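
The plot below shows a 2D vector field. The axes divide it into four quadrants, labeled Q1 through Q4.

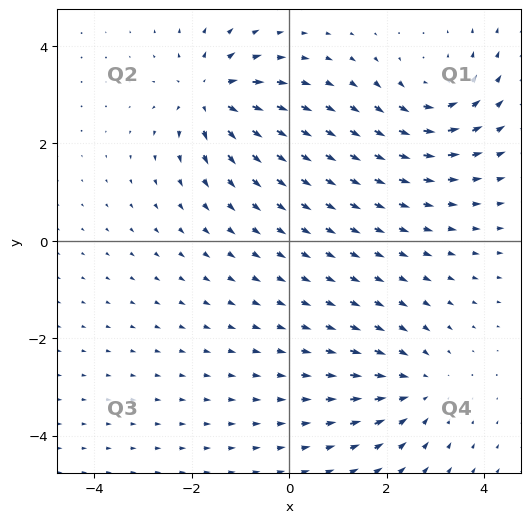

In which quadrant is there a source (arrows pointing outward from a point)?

The source sits at approximately (-1.6, 3.0), which lies in quadrant Q2. The divergence there is about +5, positive as expected for a source.

Q2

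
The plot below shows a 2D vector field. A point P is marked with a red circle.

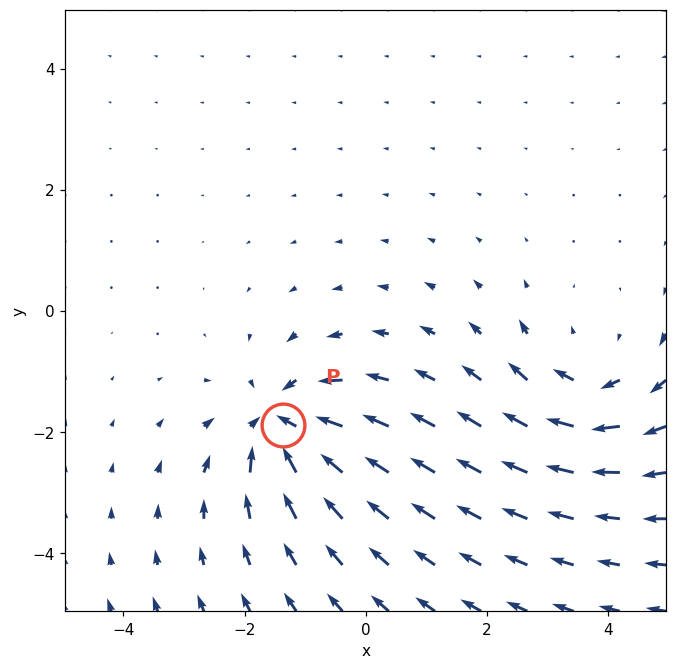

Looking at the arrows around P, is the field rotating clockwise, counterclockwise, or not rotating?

Near P at (-1.4, -1.9) the arrows show no circulation. The curl there is ≈0.

not rotating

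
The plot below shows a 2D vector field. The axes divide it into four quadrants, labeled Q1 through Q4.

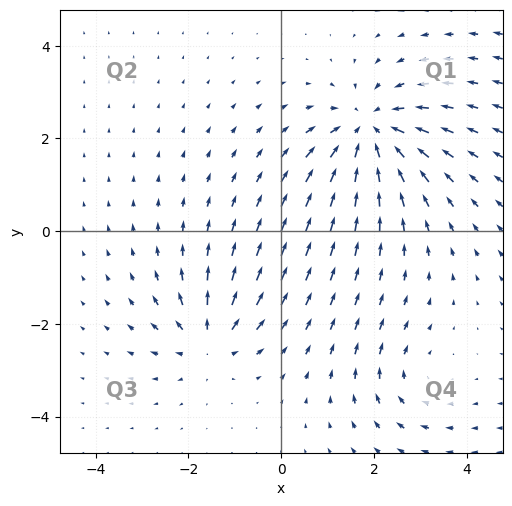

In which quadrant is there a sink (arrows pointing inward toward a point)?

Q1

The sink sits at approximately (1.9, 2.2), which lies in quadrant Q1. The divergence there is about -5, negative as expected for a sink.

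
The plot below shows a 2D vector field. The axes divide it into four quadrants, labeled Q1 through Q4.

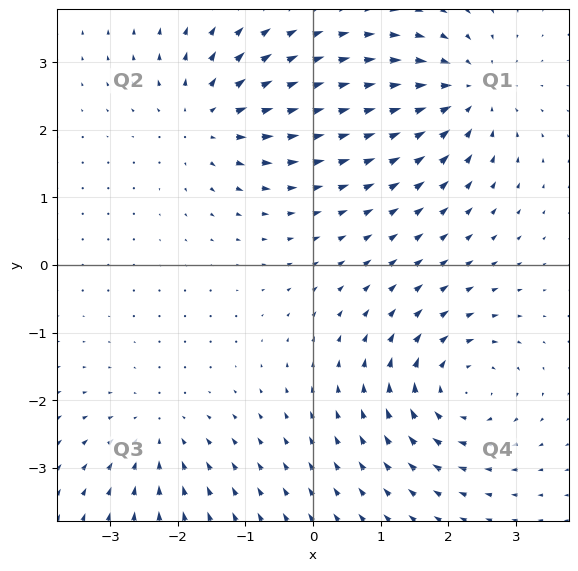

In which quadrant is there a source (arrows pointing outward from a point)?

The source sits at approximately (-1.6, 2.2), which lies in quadrant Q2. The divergence there is about +5, positive as expected for a source.

Q2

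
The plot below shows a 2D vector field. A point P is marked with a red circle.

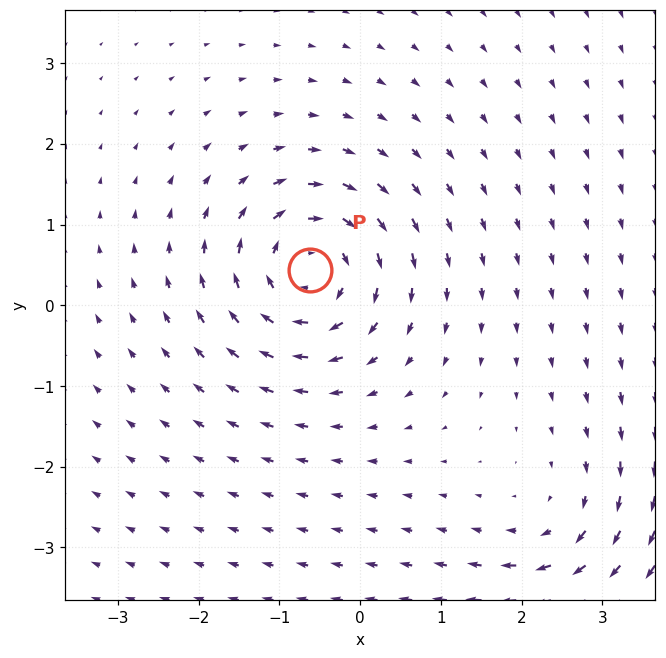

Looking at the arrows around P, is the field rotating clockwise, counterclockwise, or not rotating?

clockwise

Near P at (-0.6, 0.4) the arrows circulate clockwise. The curl (z-component) there is about -6; negative curl means clockwise rotation.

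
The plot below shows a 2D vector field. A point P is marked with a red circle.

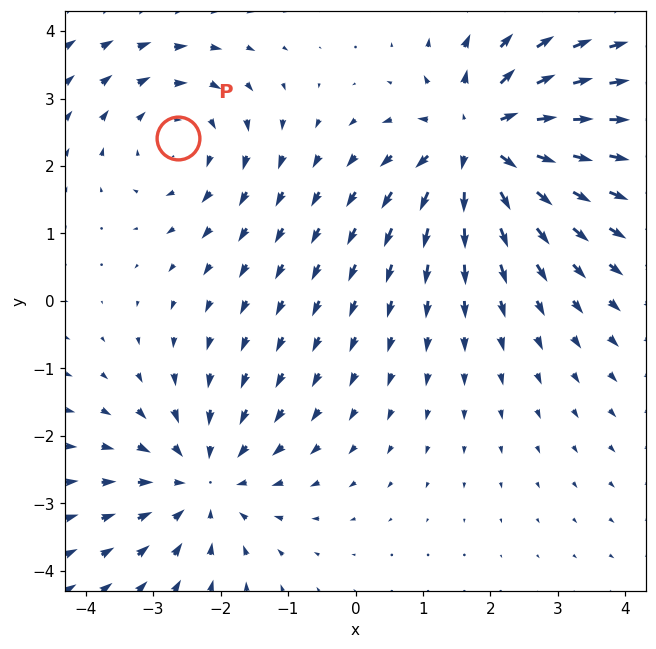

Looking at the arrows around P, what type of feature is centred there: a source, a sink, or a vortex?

vortex

At P (-2.6, 2.4) the arrows circulate clockwise. Divergence ≈0, curl about -3 — near-zero divergence with nonzero curl is a vortex.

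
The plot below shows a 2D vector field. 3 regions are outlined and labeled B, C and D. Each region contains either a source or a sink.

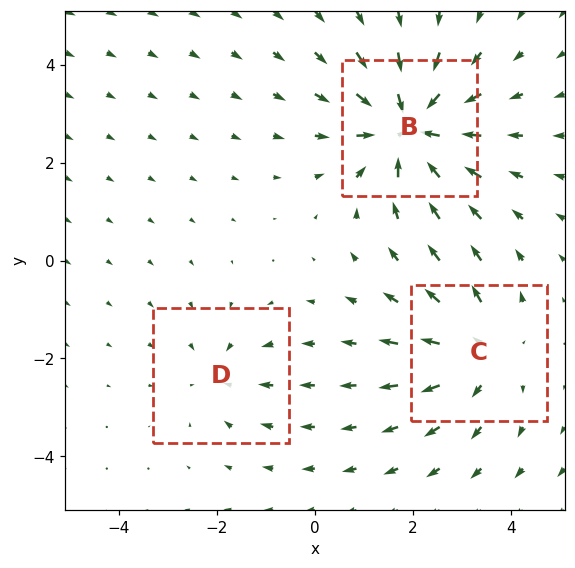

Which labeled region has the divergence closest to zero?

D

Divergence at each region's feature centre — B: about -5, C: about +3, D: about -2. Region D is closest to zero.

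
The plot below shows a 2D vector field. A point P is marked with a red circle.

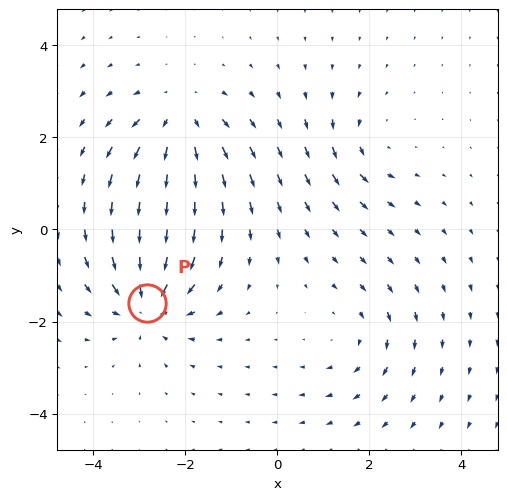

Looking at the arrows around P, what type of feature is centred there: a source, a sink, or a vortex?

sink

At P (-2.8, -1.6) the arrows converge inward. Divergence about -6, curl ≈0 — negative divergence with near-zero curl is a sink.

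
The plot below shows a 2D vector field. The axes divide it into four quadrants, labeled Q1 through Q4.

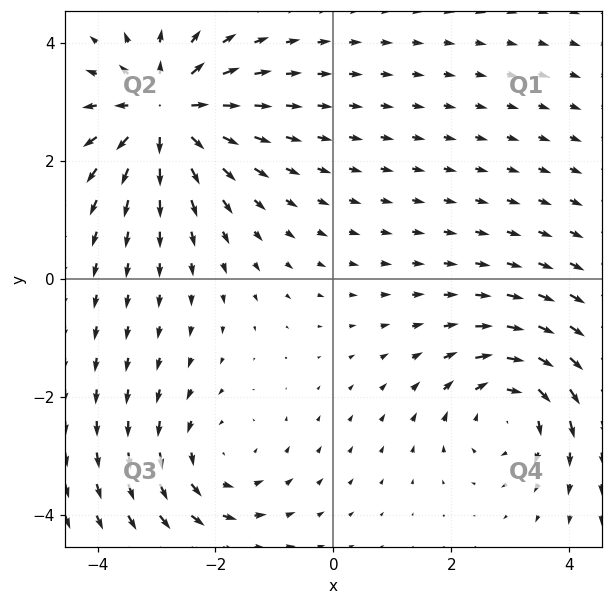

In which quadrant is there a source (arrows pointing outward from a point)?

Q2

The source sits at approximately (-2.9, 2.8), which lies in quadrant Q2. The divergence there is about +5, positive as expected for a source.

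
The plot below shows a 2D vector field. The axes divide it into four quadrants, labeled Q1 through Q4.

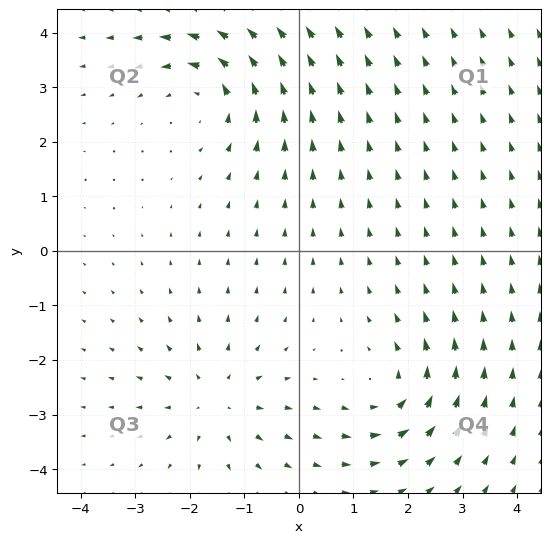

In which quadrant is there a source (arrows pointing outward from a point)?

Q3

The source sits at approximately (-1.5, -2.7), which lies in quadrant Q3. The divergence there is about +3, positive as expected for a source.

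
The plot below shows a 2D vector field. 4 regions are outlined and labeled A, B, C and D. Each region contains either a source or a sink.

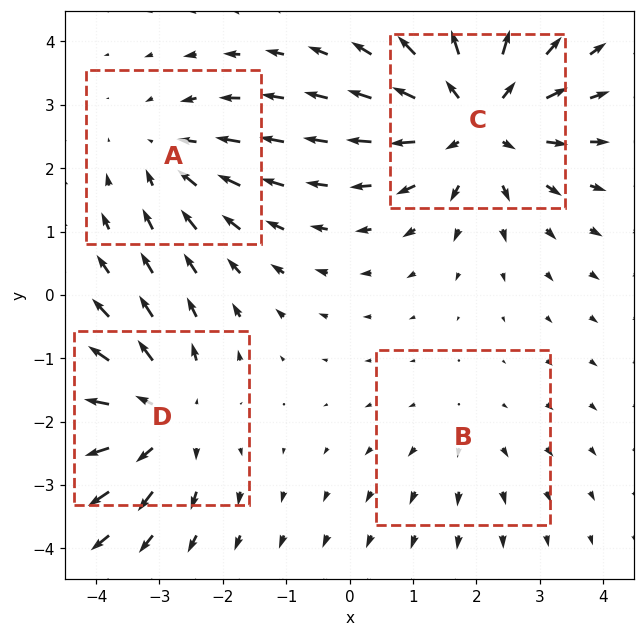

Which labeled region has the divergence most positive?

C

Divergence at each region's feature centre — A: about -3, B: about +2, C: about +6, D: about +5. Region C is most positive.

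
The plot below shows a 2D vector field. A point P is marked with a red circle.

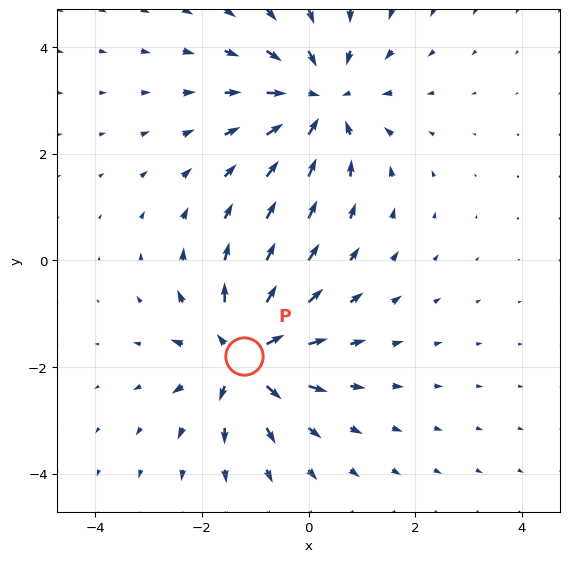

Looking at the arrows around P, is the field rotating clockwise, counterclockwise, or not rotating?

Near P at (-1.2, -1.8) the arrows show no circulation. The curl there is ≈0.

not rotating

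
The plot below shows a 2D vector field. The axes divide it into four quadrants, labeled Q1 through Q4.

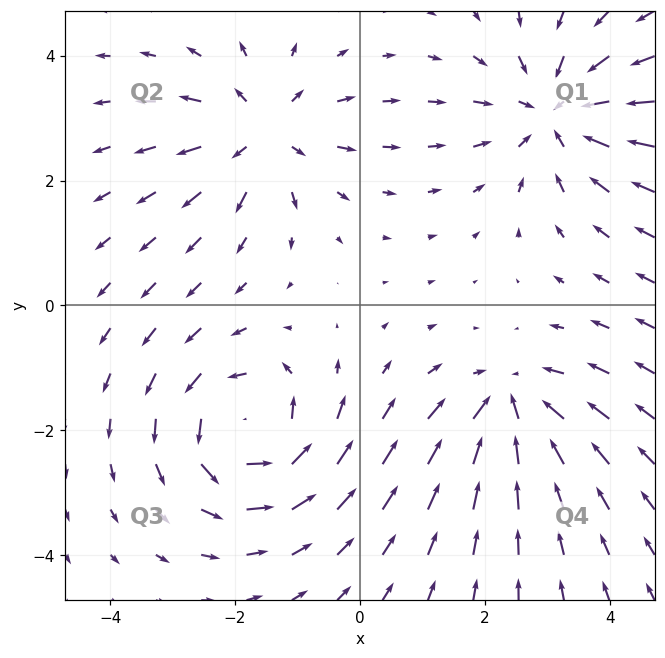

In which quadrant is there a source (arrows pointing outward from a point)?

Q2

The source sits at approximately (-1.5, 2.8), which lies in quadrant Q2. The divergence there is about +4, positive as expected for a source.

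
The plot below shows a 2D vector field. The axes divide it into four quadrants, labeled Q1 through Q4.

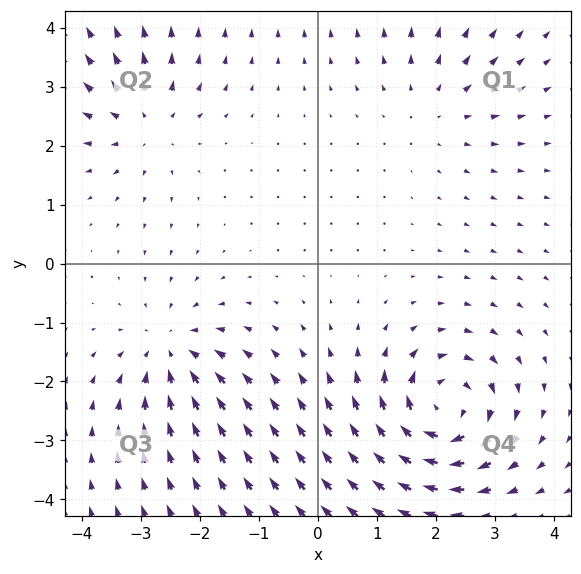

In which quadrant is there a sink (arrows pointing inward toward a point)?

The sink sits at approximately (-2.5, -1.5), which lies in quadrant Q3. The divergence there is about -4, negative as expected for a sink.

Q3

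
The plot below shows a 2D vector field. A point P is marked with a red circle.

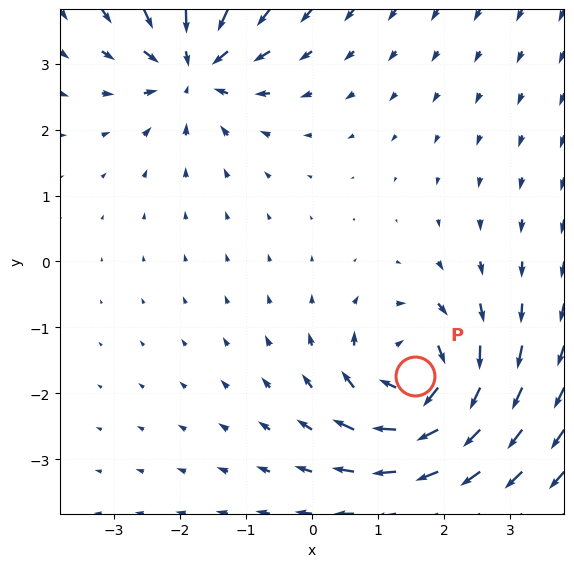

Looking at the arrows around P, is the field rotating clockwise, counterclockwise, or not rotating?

Near P at (1.6, -1.7) the arrows circulate clockwise. The curl (z-component) there is about -5; negative curl means clockwise rotation.

clockwise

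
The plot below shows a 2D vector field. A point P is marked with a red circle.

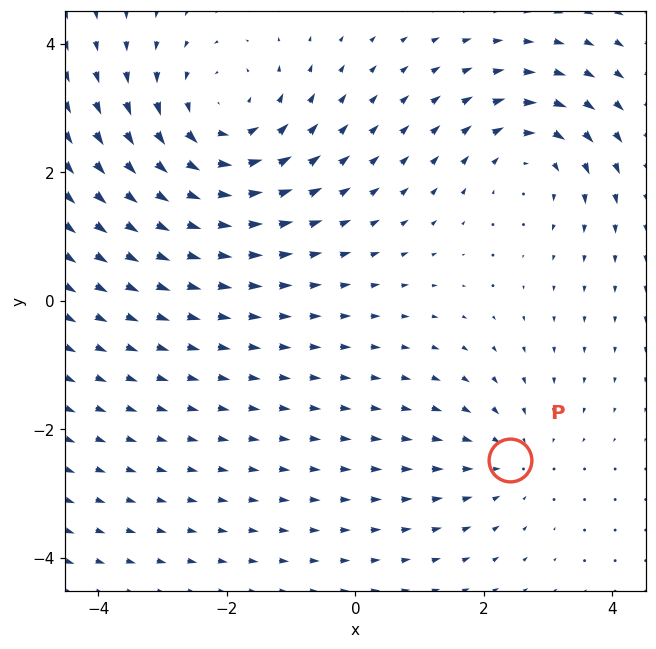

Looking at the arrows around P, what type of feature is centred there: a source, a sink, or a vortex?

At P (2.4, -2.5) the arrows converge inward. Divergence about -2, curl ≈0 — negative divergence with near-zero curl is a sink.

sink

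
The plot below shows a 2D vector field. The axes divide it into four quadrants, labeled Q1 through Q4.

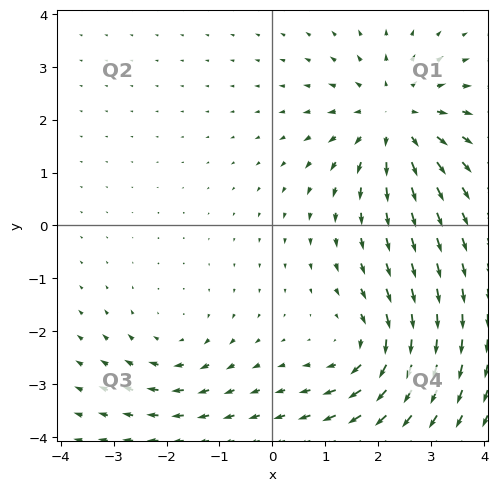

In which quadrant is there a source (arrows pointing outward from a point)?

The source sits at approximately (2.3, 2.0), which lies in quadrant Q1. The divergence there is about +4, positive as expected for a source.

Q1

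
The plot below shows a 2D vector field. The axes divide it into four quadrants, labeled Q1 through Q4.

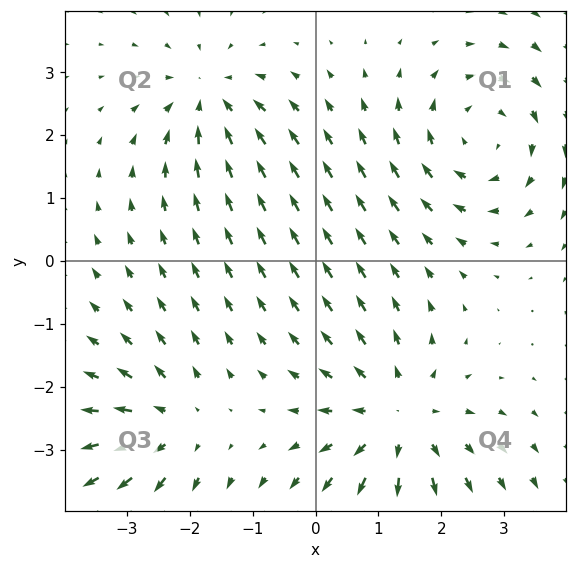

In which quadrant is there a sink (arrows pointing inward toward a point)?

The sink sits at approximately (-1.7, 2.6), which lies in quadrant Q2. The divergence there is about -4, negative as expected for a sink.

Q2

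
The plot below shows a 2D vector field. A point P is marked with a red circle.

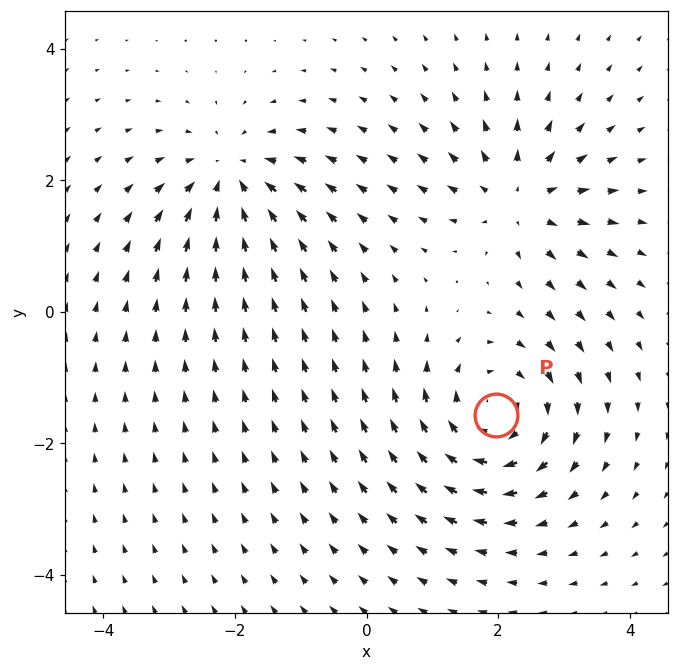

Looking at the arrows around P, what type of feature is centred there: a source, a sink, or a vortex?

vortex

At P (2.0, -1.6) the arrows circulate clockwise. Divergence ≈0, curl about -4 — near-zero divergence with nonzero curl is a vortex.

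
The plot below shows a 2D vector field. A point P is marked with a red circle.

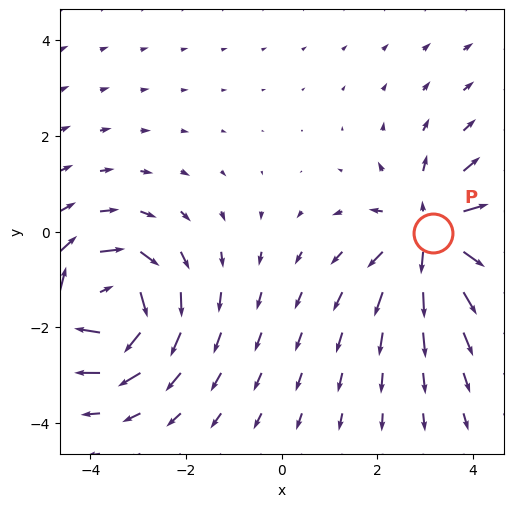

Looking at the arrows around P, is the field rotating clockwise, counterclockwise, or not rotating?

not rotating

Near P at (3.2, -0.0) the arrows show no circulation. The curl there is ≈0.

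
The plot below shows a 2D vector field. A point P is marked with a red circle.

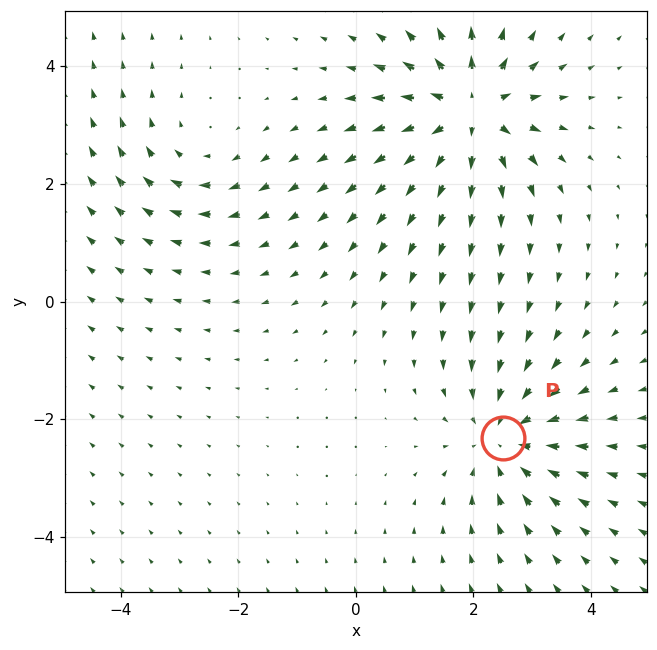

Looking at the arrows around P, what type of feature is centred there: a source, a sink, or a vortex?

At P (2.5, -2.3) the arrows converge inward. Divergence about -4, curl ≈0 — negative divergence with near-zero curl is a sink.

sink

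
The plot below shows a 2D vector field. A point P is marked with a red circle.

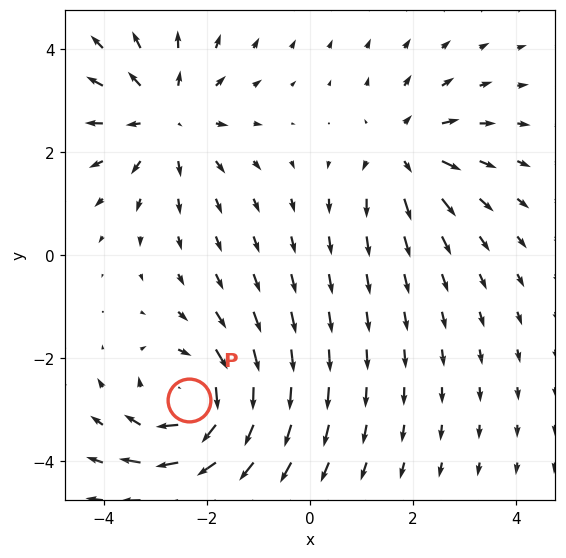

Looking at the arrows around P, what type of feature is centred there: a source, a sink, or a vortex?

At P (-2.4, -2.8) the arrows circulate clockwise. Divergence ≈0, curl about -5 — near-zero divergence with nonzero curl is a vortex.

vortex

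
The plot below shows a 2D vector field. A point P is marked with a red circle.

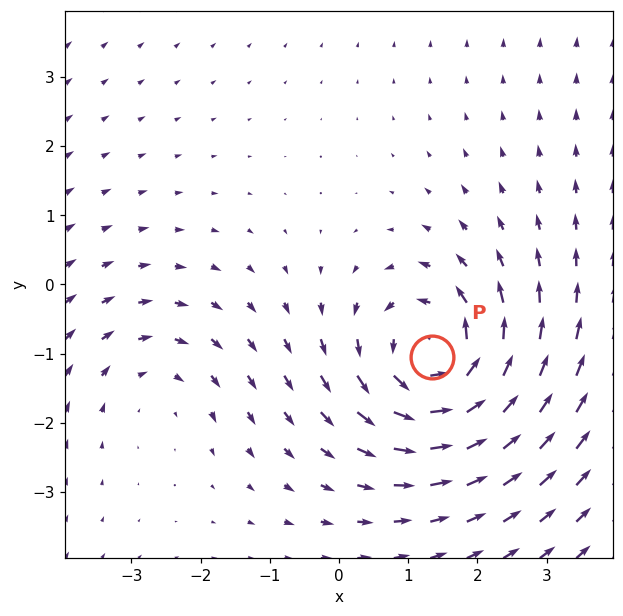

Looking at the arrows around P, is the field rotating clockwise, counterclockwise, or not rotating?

counterclockwise

Near P at (1.3, -1.0) the arrows circulate counterclockwise. The curl (z-component) there is about +5; positive curl means counterclockwise rotation.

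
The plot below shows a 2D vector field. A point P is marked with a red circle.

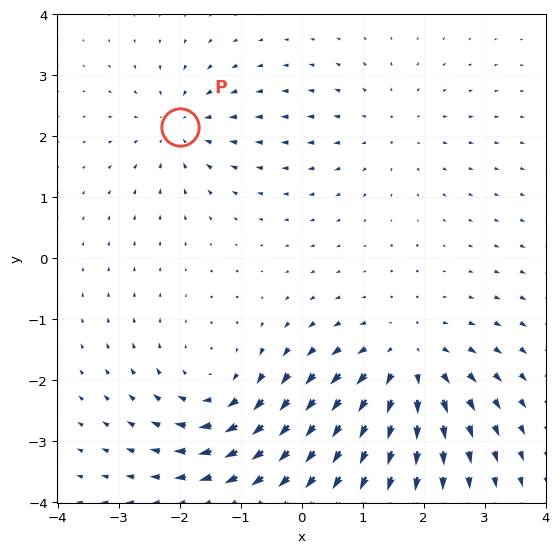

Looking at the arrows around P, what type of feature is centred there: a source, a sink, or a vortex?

sink

At P (-2.0, 2.2) the arrows converge inward. Divergence about -4, curl ≈0 — negative divergence with near-zero curl is a sink.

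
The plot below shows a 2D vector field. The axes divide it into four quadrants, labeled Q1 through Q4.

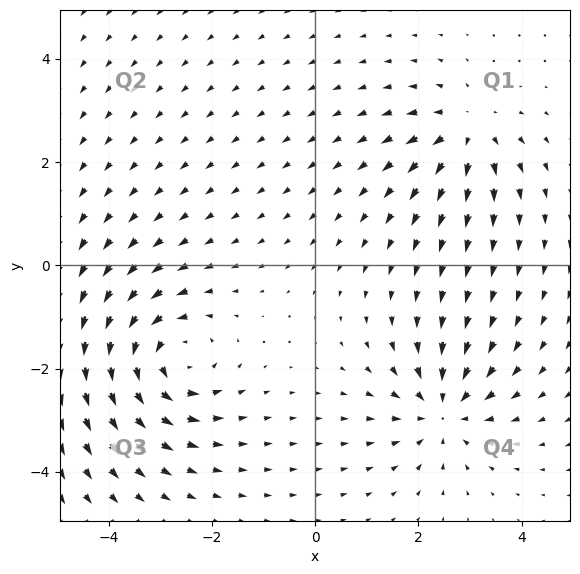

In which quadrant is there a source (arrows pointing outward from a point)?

Q1

The source sits at approximately (2.9, 2.6), which lies in quadrant Q1. The divergence there is about +4, positive as expected for a source.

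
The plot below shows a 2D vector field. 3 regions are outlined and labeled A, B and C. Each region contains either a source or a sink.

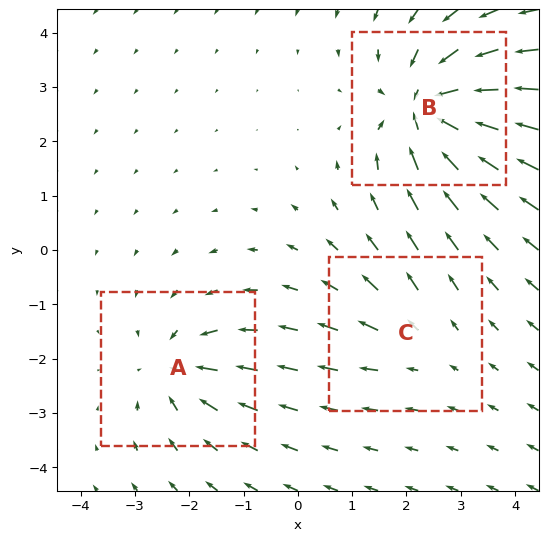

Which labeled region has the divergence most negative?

B

Divergence at each region's feature centre — A: about -4, B: about -6, C: about +2. Region B is most negative.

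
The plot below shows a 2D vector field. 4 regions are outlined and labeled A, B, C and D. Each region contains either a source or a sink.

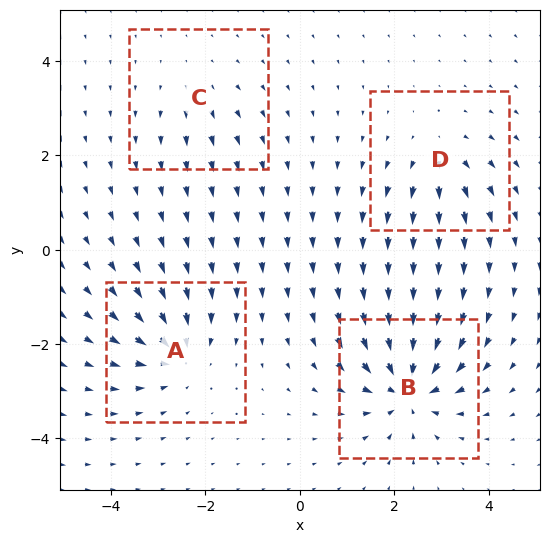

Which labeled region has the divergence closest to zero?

Divergence at each region's feature centre — A: about -6, B: about -8, C: about +3, D: about +4. Region C is closest to zero.

C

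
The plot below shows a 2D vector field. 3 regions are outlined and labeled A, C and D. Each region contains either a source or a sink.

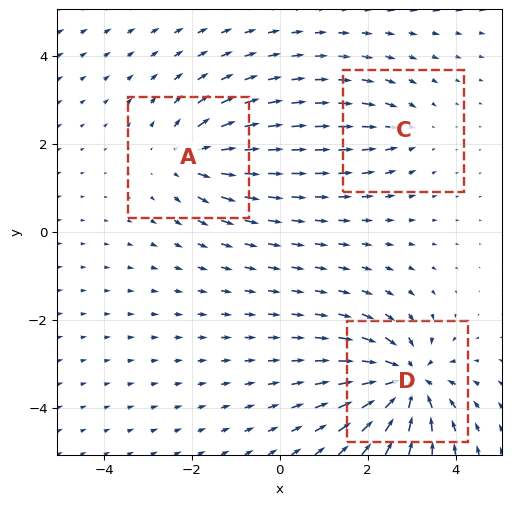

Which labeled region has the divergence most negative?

Divergence at each region's feature centre — A: about +4, C: about -3, D: about -7. Region D is most negative.

D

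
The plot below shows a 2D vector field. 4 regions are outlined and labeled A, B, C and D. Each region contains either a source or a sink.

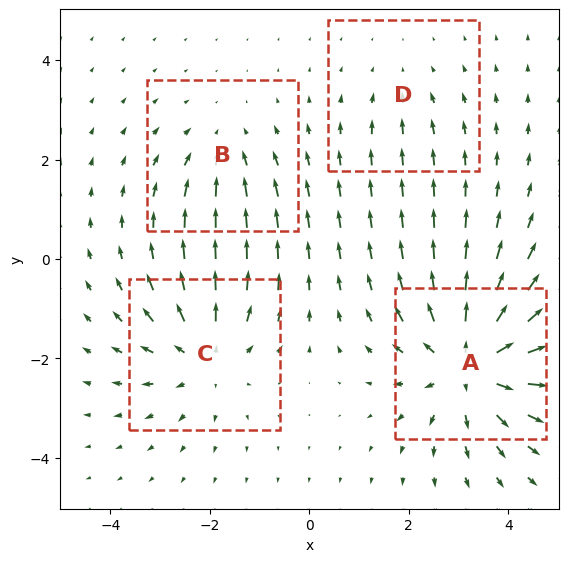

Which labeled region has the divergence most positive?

A

Divergence at each region's feature centre — A: about +7, B: about -3, C: about +4, D: about -2. Region A is most positive.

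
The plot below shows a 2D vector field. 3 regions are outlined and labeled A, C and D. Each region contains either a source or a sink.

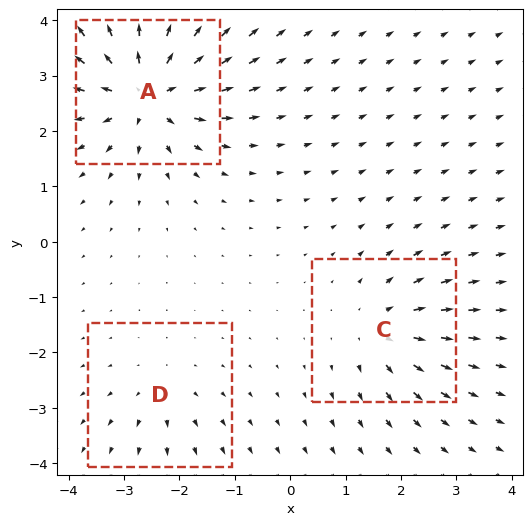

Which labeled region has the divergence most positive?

A

Divergence at each region's feature centre — A: about +6, C: about +4, D: about +2. Region A is most positive.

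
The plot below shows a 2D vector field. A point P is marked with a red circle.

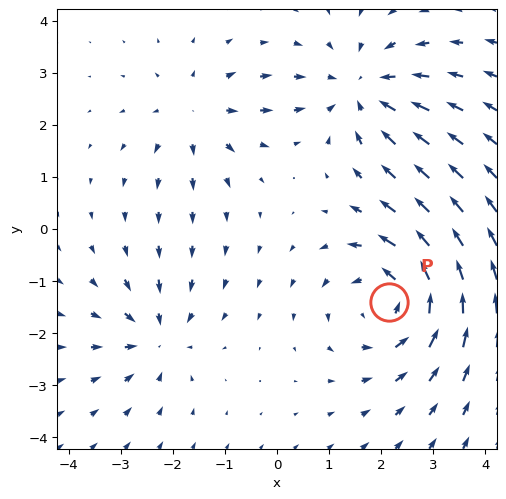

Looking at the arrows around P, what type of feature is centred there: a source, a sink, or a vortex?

vortex

At P (2.2, -1.4) the arrows circulate counterclockwise. Divergence ≈0, curl about +5 — near-zero divergence with nonzero curl is a vortex.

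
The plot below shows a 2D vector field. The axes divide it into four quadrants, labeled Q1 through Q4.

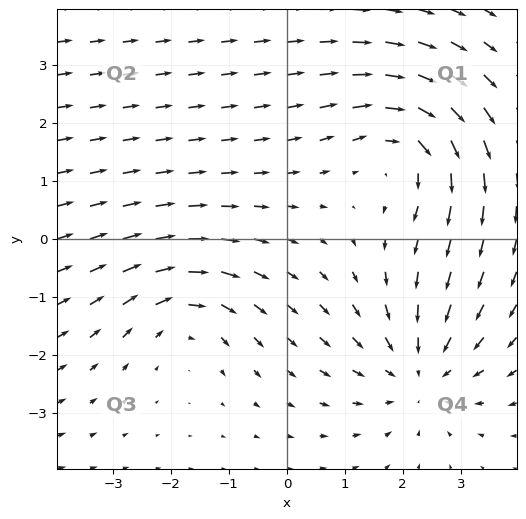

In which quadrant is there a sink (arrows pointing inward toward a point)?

Q4

The sink sits at approximately (2.3, -2.3), which lies in quadrant Q4. The divergence there is about -3, negative as expected for a sink.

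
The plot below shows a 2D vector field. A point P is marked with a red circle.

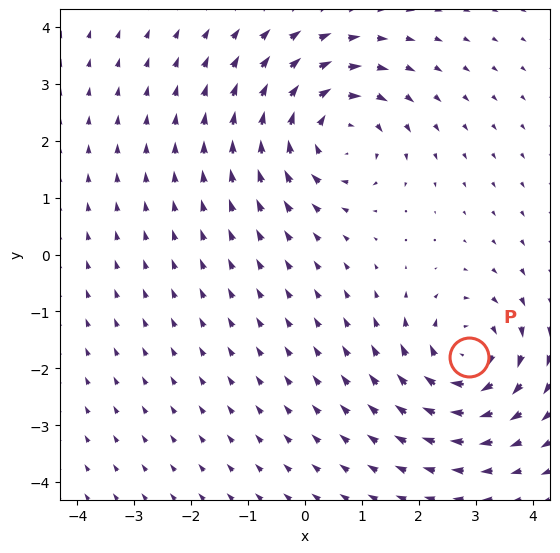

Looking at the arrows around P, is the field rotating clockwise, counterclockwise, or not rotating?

Near P at (2.9, -1.8) the arrows circulate clockwise. The curl (z-component) there is about -5; negative curl means clockwise rotation.

clockwise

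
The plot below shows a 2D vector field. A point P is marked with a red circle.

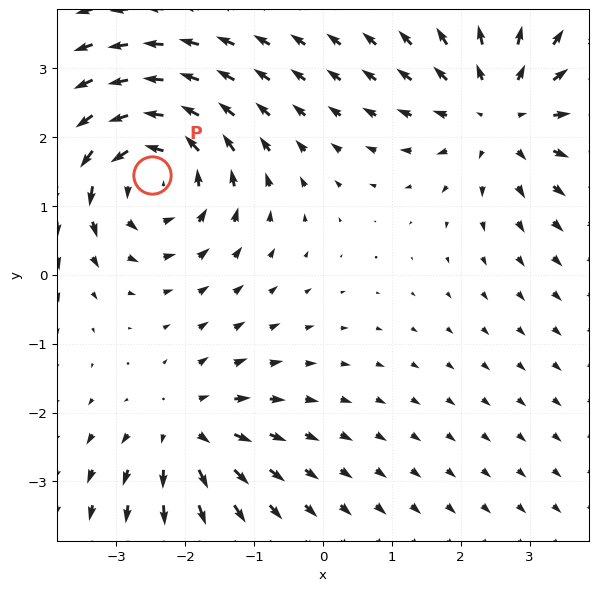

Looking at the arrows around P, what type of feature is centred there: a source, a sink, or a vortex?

At P (-2.5, 1.4) the arrows circulate counterclockwise. Divergence ≈0, curl about +5 — near-zero divergence with nonzero curl is a vortex.

vortex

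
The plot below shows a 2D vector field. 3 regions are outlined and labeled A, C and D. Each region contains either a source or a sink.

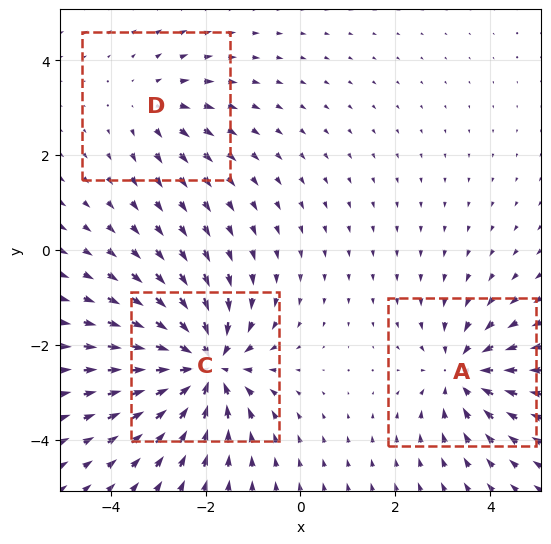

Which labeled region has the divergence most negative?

Divergence at each region's feature centre — A: about -3, C: about -5, D: about +2. Region C is most negative.

C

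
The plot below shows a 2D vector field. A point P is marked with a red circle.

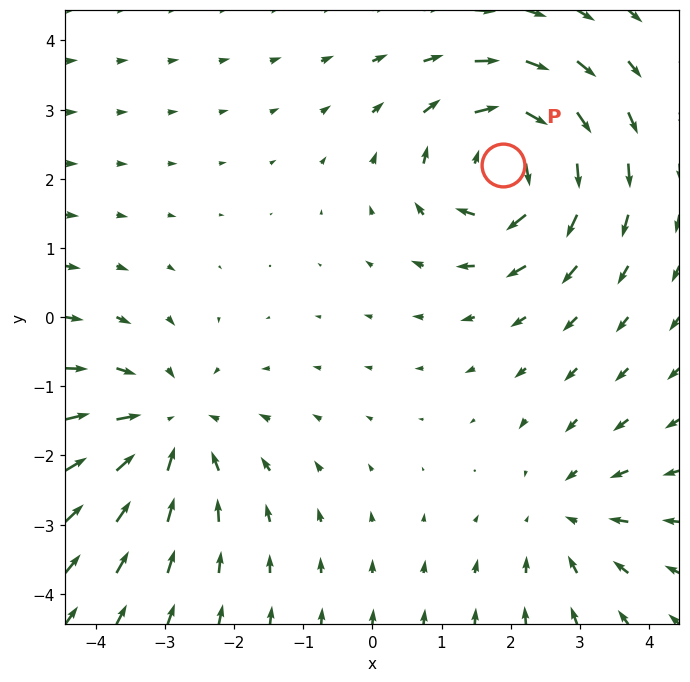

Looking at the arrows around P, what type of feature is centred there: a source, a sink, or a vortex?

vortex

At P (1.9, 2.2) the arrows circulate clockwise. Divergence ≈0, curl about -6 — near-zero divergence with nonzero curl is a vortex.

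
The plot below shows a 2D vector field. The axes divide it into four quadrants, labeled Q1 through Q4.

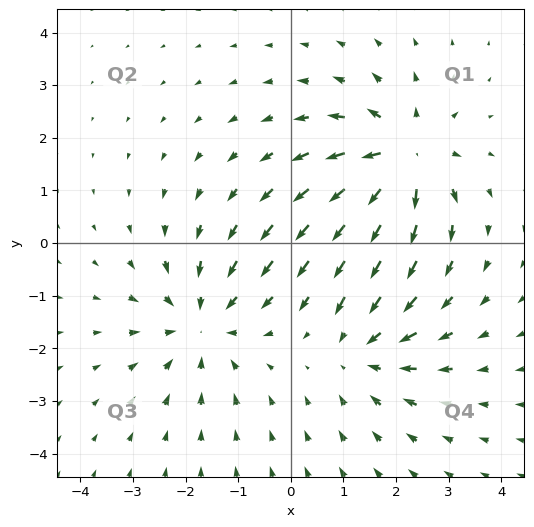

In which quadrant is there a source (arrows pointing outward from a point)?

Q1

The source sits at approximately (2.1, 1.6), which lies in quadrant Q1. The divergence there is about +5, positive as expected for a source.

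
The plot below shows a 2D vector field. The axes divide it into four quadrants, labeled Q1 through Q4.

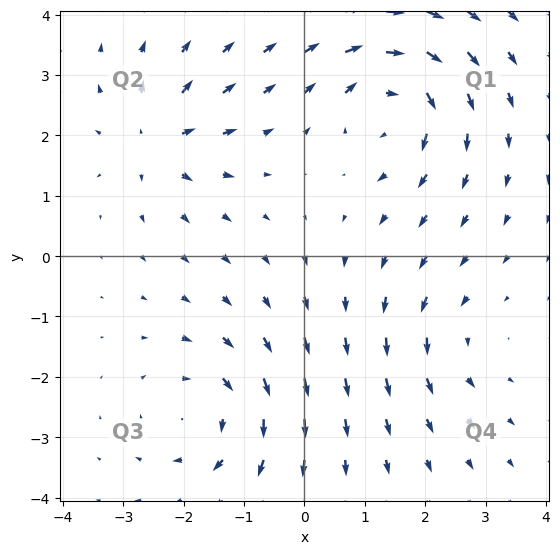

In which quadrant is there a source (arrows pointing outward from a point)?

The source sits at approximately (-2.4, 1.9), which lies in quadrant Q2. The divergence there is about +4, positive as expected for a source.

Q2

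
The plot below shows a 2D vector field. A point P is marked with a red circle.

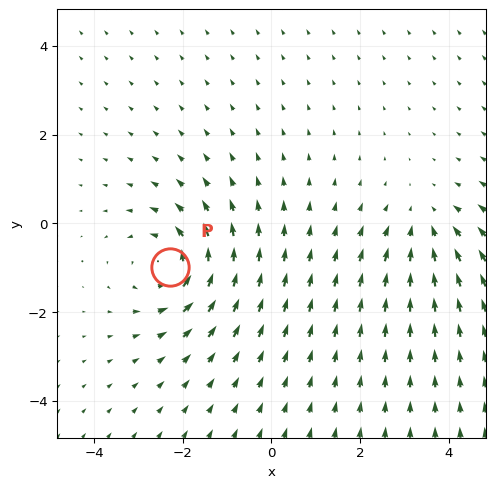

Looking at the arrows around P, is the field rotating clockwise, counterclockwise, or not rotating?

Near P at (-2.3, -1.0) the arrows circulate counterclockwise. The curl (z-component) there is about +4; positive curl means counterclockwise rotation.

counterclockwise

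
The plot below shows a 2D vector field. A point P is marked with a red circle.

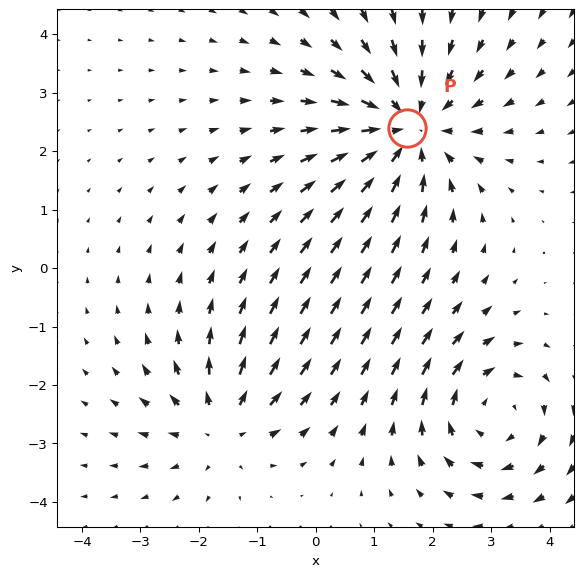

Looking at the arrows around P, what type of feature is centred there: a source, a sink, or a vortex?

sink

At P (1.6, 2.4) the arrows converge inward. Divergence about -4, curl ≈0 — negative divergence with near-zero curl is a sink.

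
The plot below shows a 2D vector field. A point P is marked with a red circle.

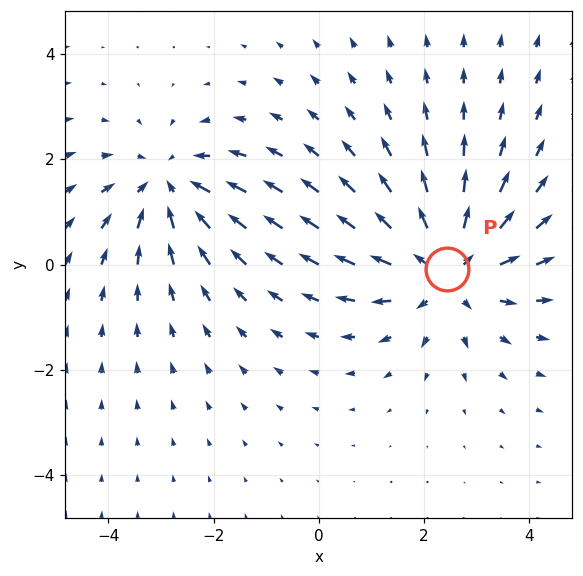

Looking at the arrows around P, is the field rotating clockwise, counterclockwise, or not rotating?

not rotating

Near P at (2.4, -0.1) the arrows show no circulation. The curl there is ≈0.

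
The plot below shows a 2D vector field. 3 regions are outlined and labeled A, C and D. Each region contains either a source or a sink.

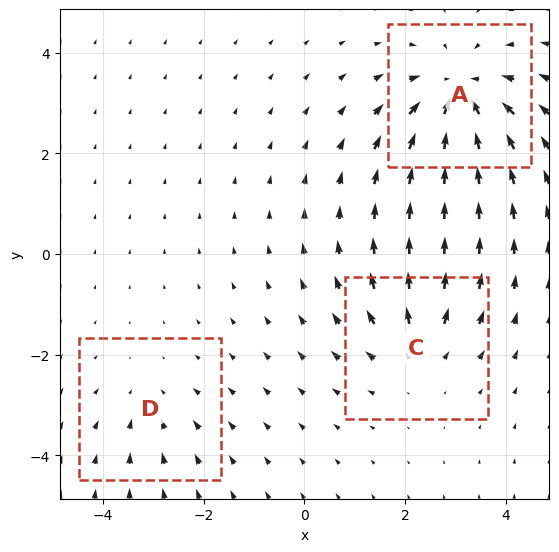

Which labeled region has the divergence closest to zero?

Divergence at each region's feature centre — A: about -5, C: about +3, D: about -2. Region D is closest to zero.

D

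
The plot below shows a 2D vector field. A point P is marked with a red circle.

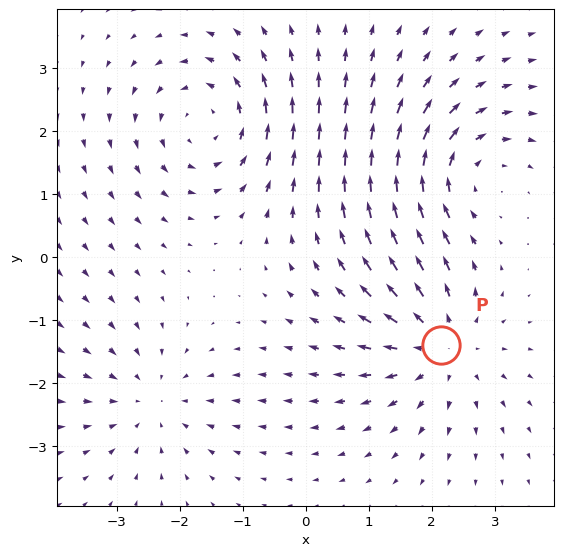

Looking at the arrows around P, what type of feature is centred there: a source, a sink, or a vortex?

source

At P (2.1, -1.4) the arrows spread outward. Divergence about +4, curl ≈0 — positive divergence with near-zero curl is a source.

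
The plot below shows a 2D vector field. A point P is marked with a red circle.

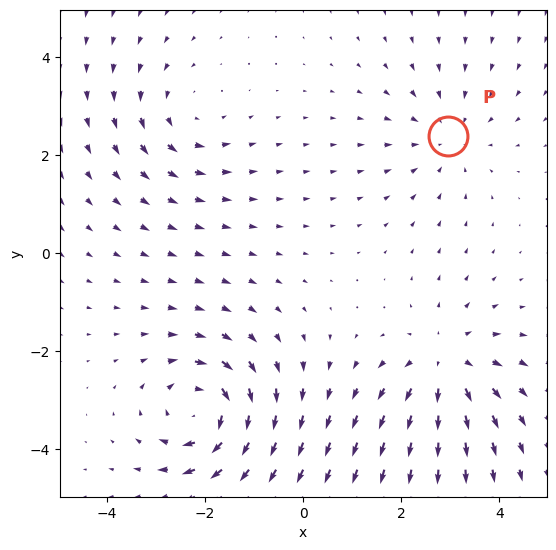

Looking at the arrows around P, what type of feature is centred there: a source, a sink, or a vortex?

At P (3.0, 2.4) the arrows converge inward. Divergence about -2, curl ≈0 — negative divergence with near-zero curl is a sink.

sink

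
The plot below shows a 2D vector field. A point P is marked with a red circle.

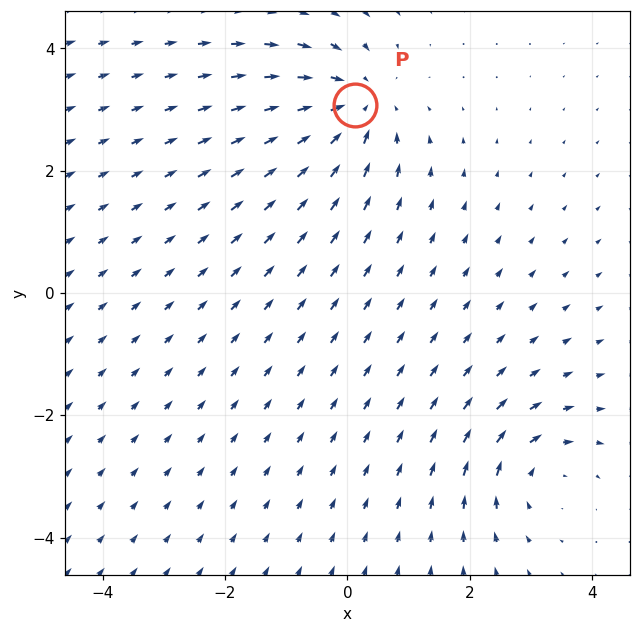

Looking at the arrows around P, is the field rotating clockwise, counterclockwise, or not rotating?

Near P at (0.1, 3.1) the arrows show no circulation. The curl there is ≈0.

not rotating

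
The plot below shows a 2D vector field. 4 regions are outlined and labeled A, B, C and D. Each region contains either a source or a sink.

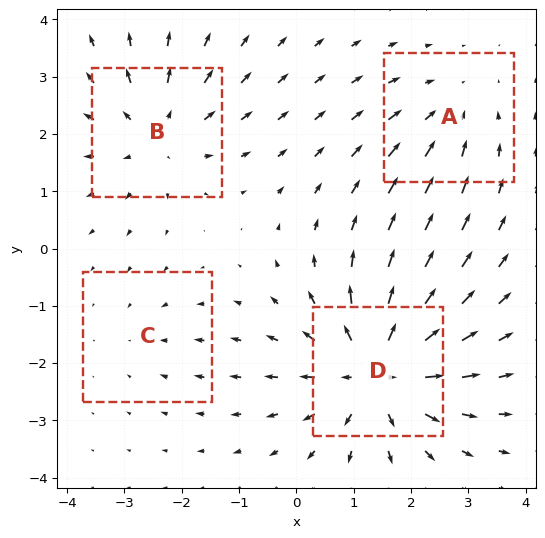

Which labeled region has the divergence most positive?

Divergence at each region's feature centre — A: about -3, B: about +4, C: about -2, D: about +7. Region D is most positive.

D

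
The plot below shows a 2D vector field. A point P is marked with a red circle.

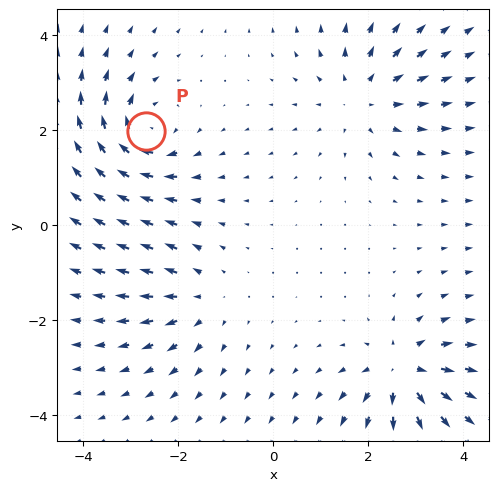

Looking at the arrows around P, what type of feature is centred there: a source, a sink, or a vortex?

At P (-2.7, 2.0) the arrows circulate clockwise. Divergence ≈0, curl about -6 — near-zero divergence with nonzero curl is a vortex.

vortex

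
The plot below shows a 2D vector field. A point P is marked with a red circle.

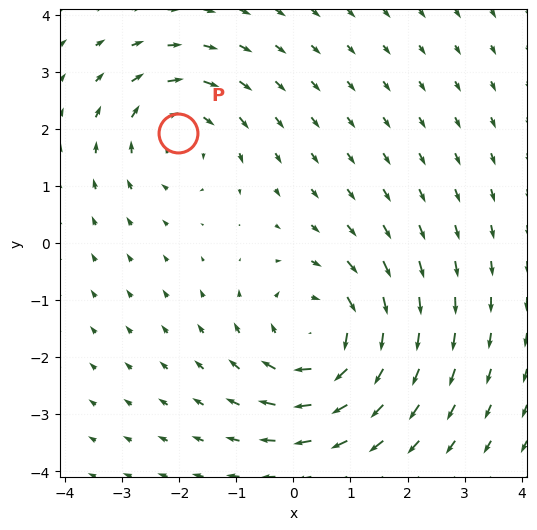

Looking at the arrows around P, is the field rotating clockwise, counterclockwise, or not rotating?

Near P at (-2.0, 1.9) the arrows circulate clockwise. The curl (z-component) there is about -3; negative curl means clockwise rotation.

clockwise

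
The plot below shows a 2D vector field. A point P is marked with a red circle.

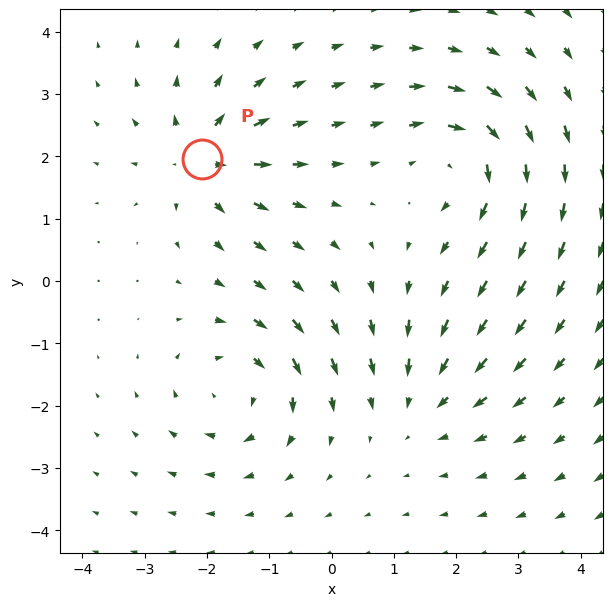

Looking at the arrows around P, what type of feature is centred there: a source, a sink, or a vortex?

At P (-2.1, 2.0) the arrows spread outward. Divergence about +6, curl ≈0 — positive divergence with near-zero curl is a source.

source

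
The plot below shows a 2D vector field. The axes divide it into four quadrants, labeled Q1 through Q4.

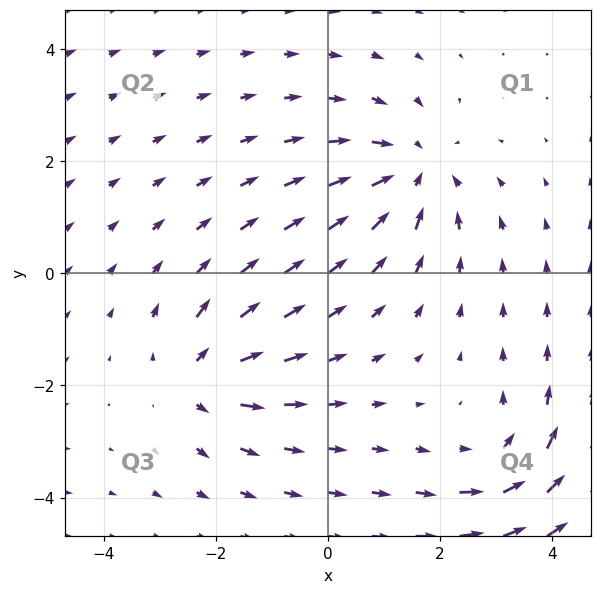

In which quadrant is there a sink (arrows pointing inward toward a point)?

Q1

The sink sits at approximately (1.5, 1.8), which lies in quadrant Q1. The divergence there is about -4, negative as expected for a sink.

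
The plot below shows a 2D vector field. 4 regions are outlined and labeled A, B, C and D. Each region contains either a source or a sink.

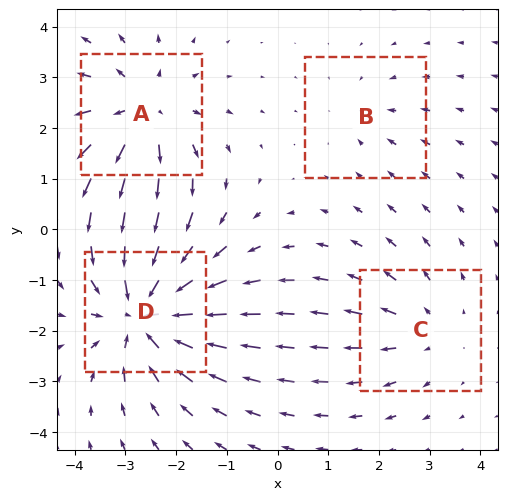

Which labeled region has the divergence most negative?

D

Divergence at each region's feature centre — A: about +4, B: about -2, C: about +3, D: about -6. Region D is most negative.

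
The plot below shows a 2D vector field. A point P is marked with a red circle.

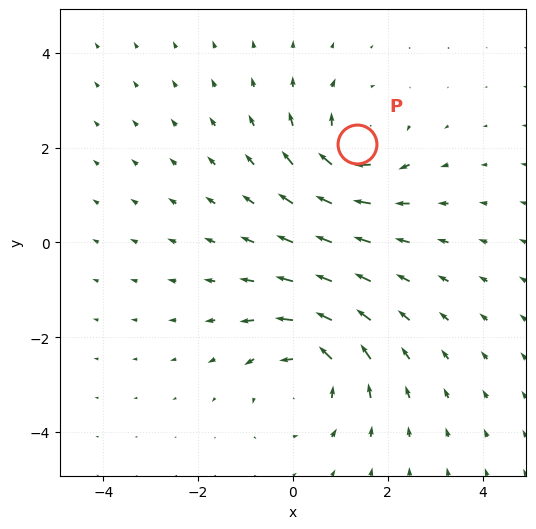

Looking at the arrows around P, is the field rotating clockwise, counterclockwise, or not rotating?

Near P at (1.3, 2.1) the arrows circulate clockwise. The curl (z-component) there is about -4; negative curl means clockwise rotation.

clockwise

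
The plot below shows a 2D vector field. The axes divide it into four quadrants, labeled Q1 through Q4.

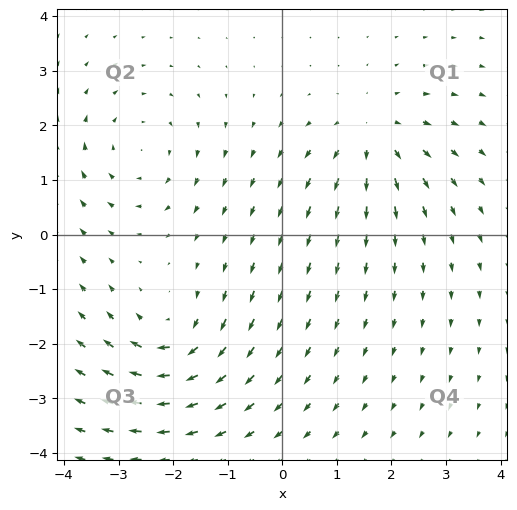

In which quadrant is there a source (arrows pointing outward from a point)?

The source sits at approximately (1.7, 1.8), which lies in quadrant Q1. The divergence there is about +5, positive as expected for a source.

Q1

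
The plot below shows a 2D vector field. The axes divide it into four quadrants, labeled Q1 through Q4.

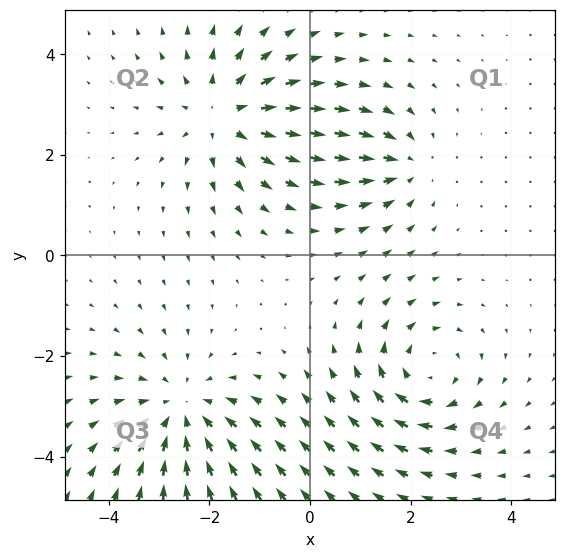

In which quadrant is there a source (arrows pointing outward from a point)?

The source sits at approximately (-1.7, 2.8), which lies in quadrant Q2. The divergence there is about +4, positive as expected for a source.

Q2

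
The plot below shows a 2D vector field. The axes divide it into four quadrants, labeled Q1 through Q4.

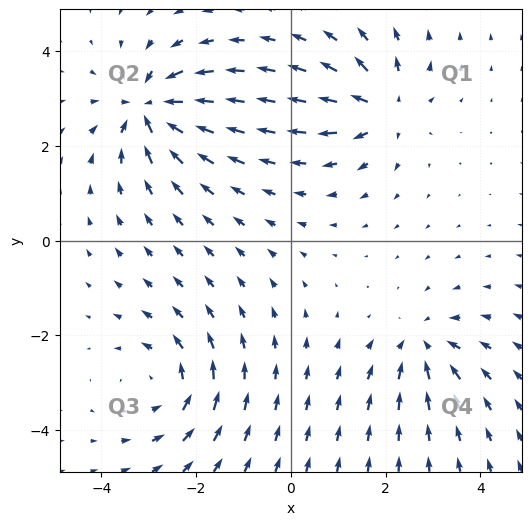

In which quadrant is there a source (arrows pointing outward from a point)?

Q1

The source sits at approximately (2.0, 2.8), which lies in quadrant Q1. The divergence there is about +5, positive as expected for a source.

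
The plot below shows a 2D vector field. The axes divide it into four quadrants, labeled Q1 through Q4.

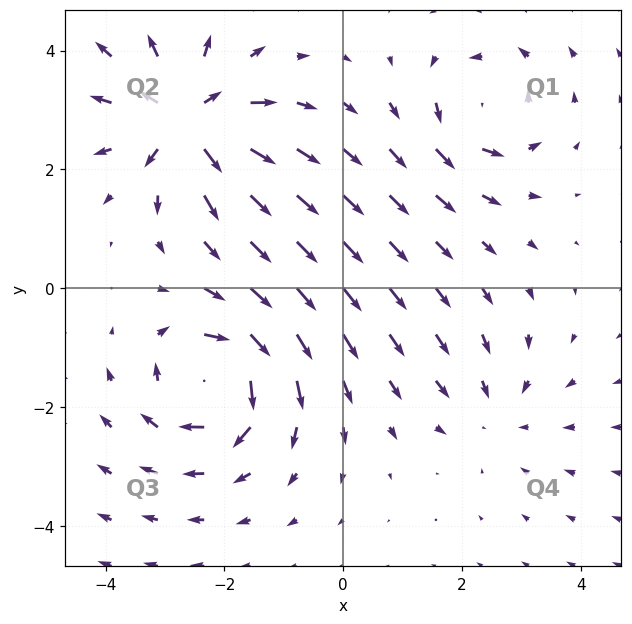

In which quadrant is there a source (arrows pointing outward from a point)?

The source sits at approximately (-2.6, 2.8), which lies in quadrant Q2. The divergence there is about +6, positive as expected for a source.

Q2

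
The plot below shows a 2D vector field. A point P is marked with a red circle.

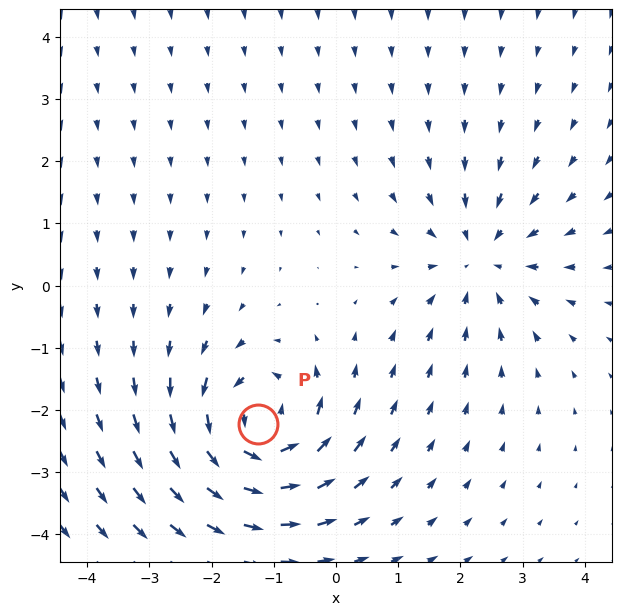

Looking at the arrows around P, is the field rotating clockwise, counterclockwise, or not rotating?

Near P at (-1.2, -2.2) the arrows circulate counterclockwise. The curl (z-component) there is about +6; positive curl means counterclockwise rotation.

counterclockwise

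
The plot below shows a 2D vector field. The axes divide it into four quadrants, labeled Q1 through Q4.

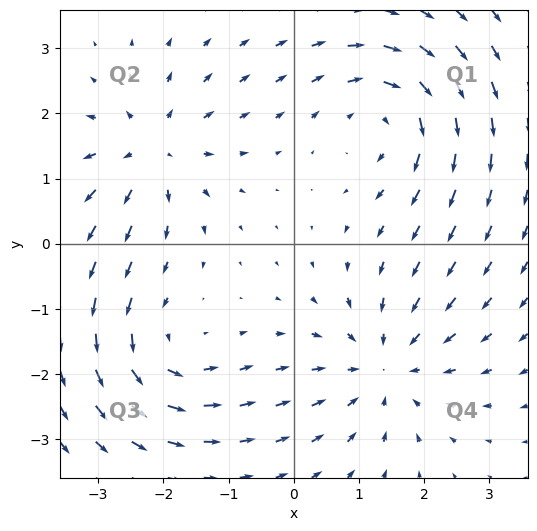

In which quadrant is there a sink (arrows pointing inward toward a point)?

The sink sits at approximately (1.4, -1.9), which lies in quadrant Q4. The divergence there is about -4, negative as expected for a sink.

Q4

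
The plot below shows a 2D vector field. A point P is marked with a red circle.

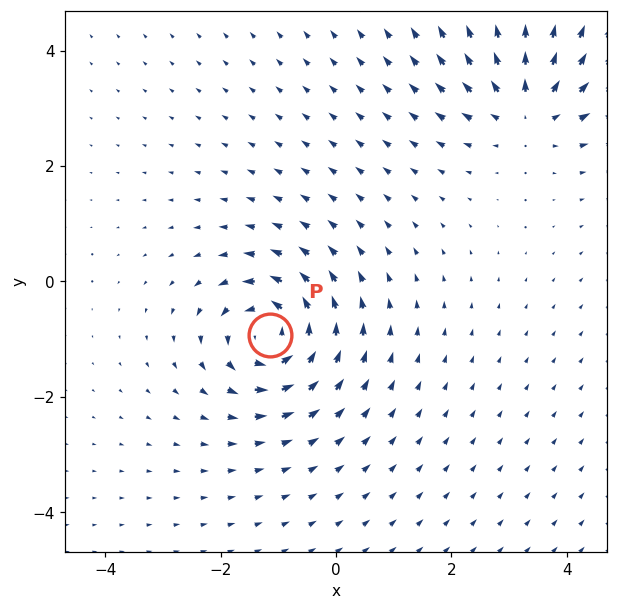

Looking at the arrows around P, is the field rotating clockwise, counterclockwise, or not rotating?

Near P at (-1.1, -0.9) the arrows circulate counterclockwise. The curl (z-component) there is about +6; positive curl means counterclockwise rotation.

counterclockwise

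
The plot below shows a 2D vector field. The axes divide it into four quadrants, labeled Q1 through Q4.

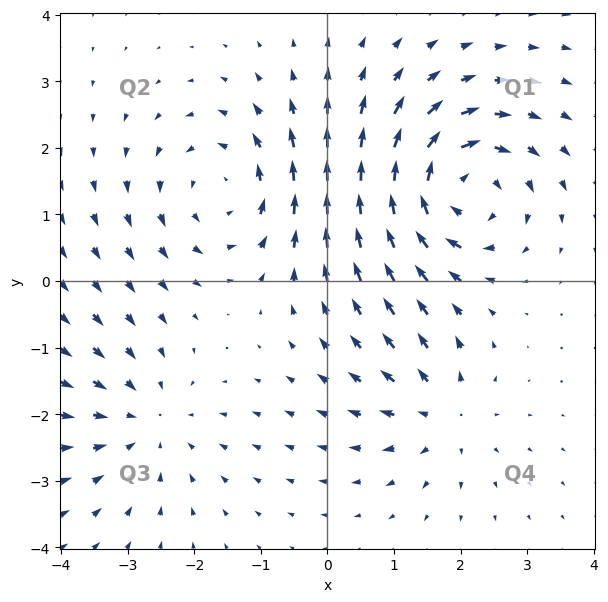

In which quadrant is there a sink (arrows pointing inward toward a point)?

Q3

The sink sits at approximately (-2.7, -2.1), which lies in quadrant Q3. The divergence there is about -3, negative as expected for a sink.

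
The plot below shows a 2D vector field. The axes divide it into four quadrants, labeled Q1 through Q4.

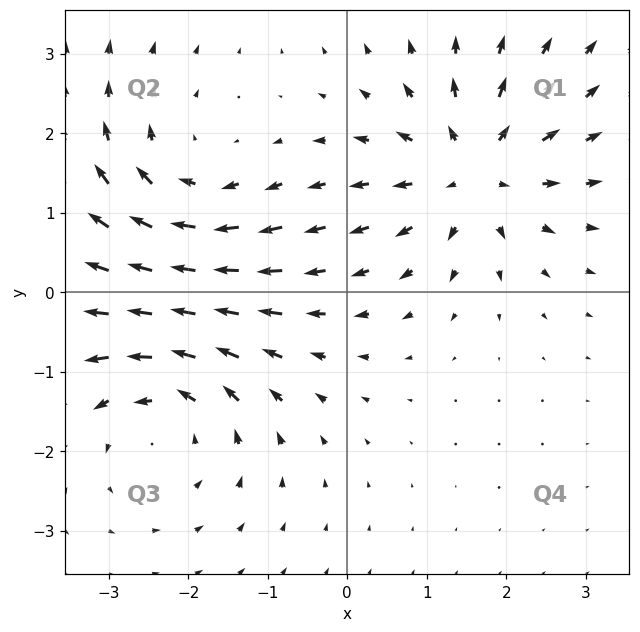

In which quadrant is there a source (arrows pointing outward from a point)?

The source sits at approximately (1.6, 1.5), which lies in quadrant Q1. The divergence there is about +6, positive as expected for a source.

Q1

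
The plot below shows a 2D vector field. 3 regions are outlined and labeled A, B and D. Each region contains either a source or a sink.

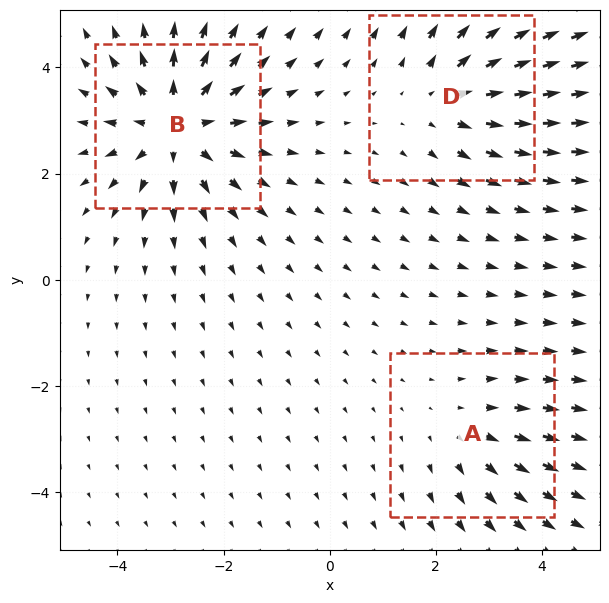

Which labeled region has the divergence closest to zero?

A

Divergence at each region's feature centre — A: about +2, B: about +4, D: about +3. Region A is closest to zero.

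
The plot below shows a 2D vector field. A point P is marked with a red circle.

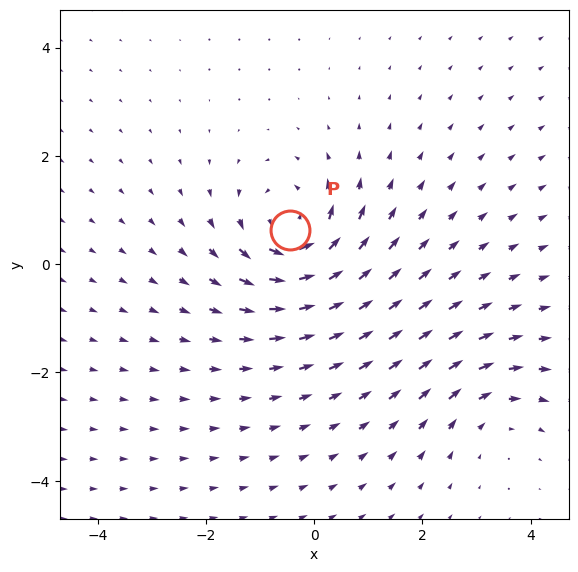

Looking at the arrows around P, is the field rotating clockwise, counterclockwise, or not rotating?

Near P at (-0.4, 0.6) the arrows circulate counterclockwise. The curl (z-component) there is about +5; positive curl means counterclockwise rotation.

counterclockwise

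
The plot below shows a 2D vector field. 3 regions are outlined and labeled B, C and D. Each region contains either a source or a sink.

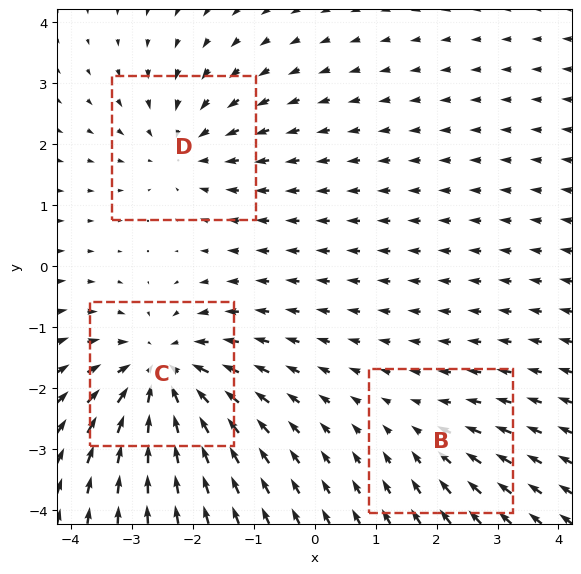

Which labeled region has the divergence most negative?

C

Divergence at each region's feature centre — B: about -2, C: about -5, D: about -3. Region C is most negative.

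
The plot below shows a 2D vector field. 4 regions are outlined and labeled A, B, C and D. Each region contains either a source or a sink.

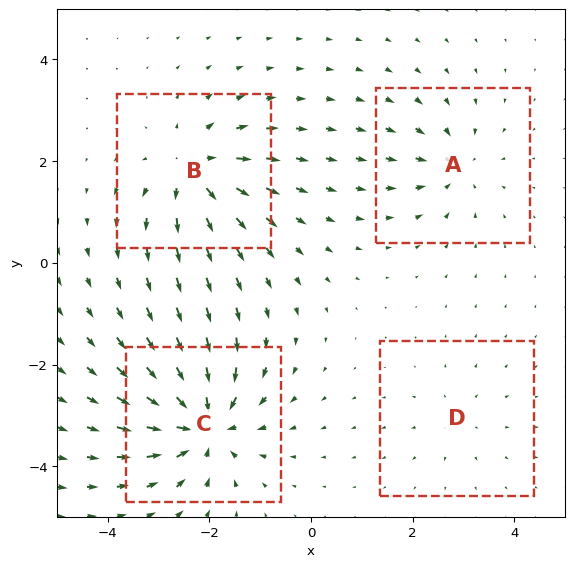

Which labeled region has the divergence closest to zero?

Divergence at each region's feature centre — A: about -4, B: about +6, C: about -8, D: about +2. Region D is closest to zero.

D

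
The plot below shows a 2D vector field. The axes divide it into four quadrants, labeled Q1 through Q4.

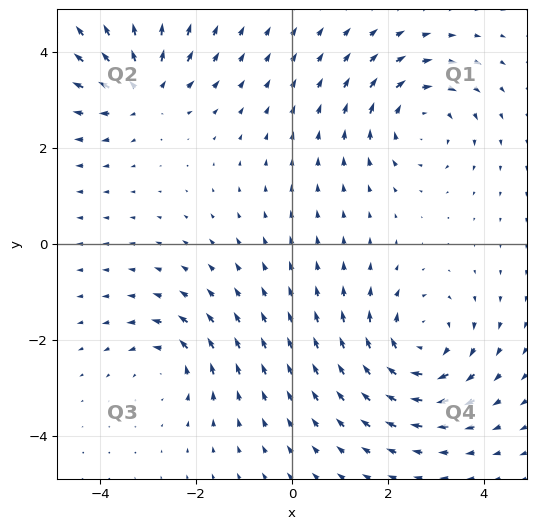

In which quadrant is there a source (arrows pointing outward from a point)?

Q2

The source sits at approximately (-3.1, 3.2), which lies in quadrant Q2. The divergence there is about +5, positive as expected for a source.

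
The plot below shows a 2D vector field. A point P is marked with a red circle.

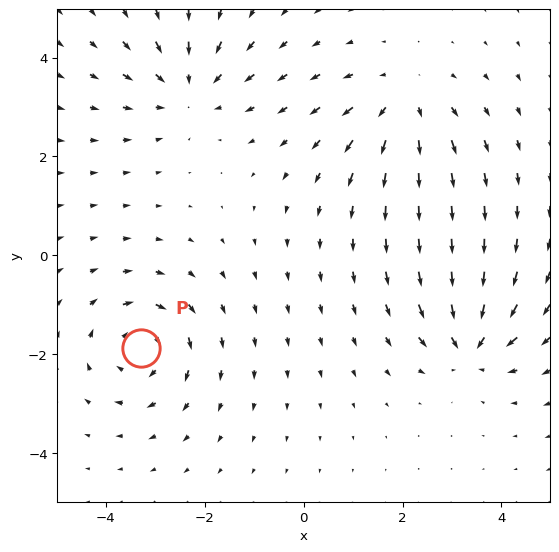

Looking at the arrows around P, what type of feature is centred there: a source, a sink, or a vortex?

At P (-3.3, -1.9) the arrows circulate clockwise. Divergence ≈0, curl about -5 — near-zero divergence with nonzero curl is a vortex.

vortex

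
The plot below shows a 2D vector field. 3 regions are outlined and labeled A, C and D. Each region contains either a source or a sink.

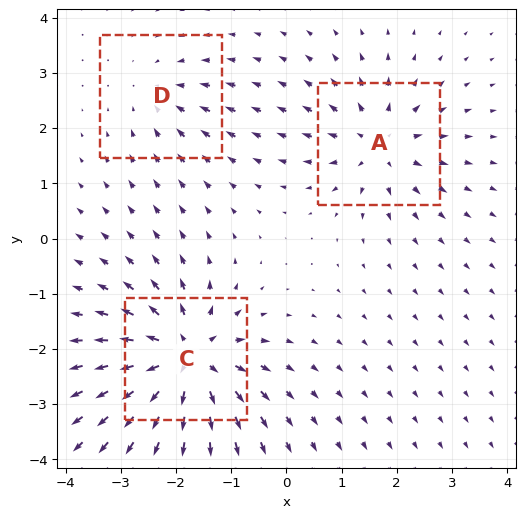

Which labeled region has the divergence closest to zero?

Divergence at each region's feature centre — A: about +4, C: about +6, D: about -2. Region D is closest to zero.

D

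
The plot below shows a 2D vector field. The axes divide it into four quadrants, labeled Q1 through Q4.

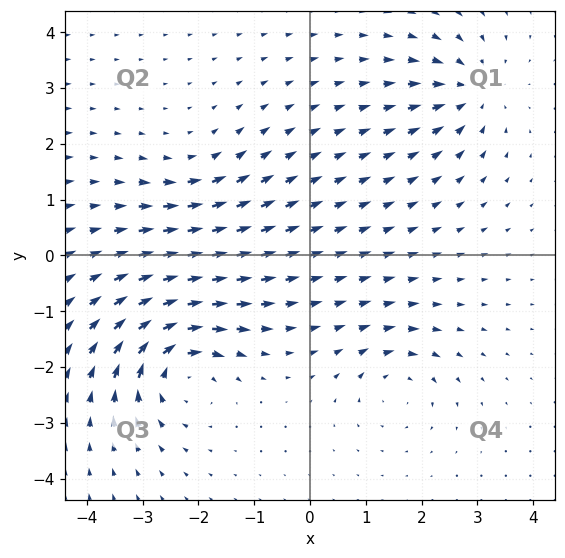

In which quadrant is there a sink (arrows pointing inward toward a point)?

The sink sits at approximately (2.9, 2.9), which lies in quadrant Q1. The divergence there is about -4, negative as expected for a sink.

Q1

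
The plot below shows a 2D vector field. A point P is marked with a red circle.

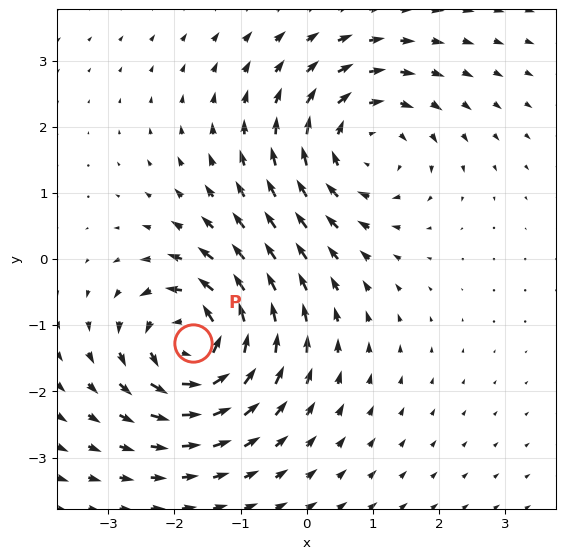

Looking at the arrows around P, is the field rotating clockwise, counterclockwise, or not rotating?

Near P at (-1.7, -1.3) the arrows circulate counterclockwise. The curl (z-component) there is about +5; positive curl means counterclockwise rotation.

counterclockwise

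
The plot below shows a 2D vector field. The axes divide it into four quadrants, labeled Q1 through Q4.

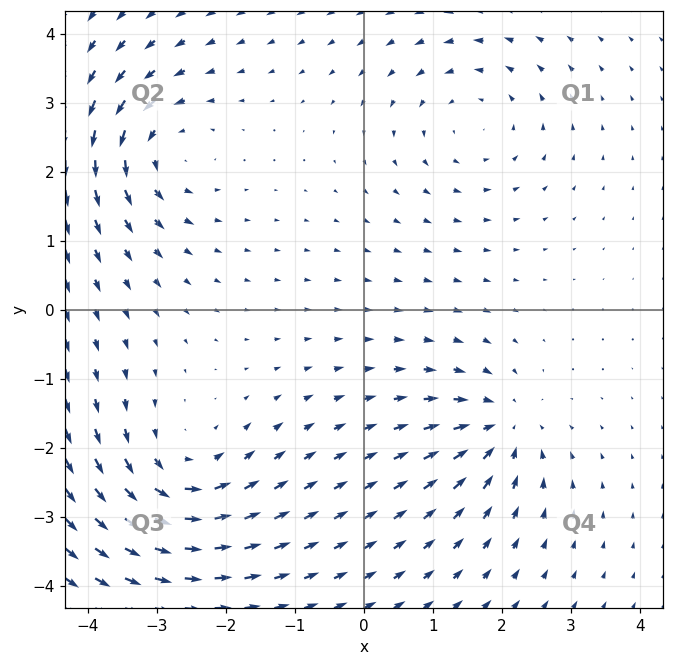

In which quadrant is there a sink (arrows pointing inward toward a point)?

Q4

The sink sits at approximately (2.0, -1.7), which lies in quadrant Q4. The divergence there is about -5, negative as expected for a sink.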